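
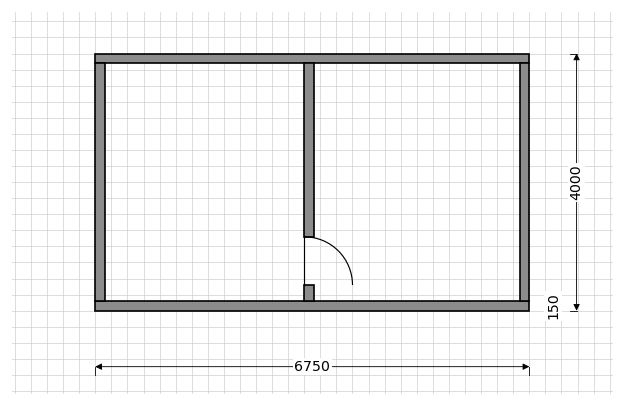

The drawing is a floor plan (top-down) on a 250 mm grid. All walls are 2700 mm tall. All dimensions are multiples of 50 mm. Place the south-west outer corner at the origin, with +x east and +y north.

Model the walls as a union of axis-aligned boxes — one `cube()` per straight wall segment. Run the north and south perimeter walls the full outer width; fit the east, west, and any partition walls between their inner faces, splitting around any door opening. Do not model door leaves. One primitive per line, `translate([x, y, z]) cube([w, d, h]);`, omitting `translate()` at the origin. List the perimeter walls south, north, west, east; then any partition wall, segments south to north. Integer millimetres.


cube([6750, 150, 2700]);
translate([0, 3850, 0]) cube([6750, 150, 2700]);
translate([0, 150, 0]) cube([150, 3700, 2700]);
translate([6600, 150, 0]) cube([150, 3700, 2700]);
translate([3250, 150, 0]) cube([150, 250, 2700]);
translate([3250, 1150, 0]) cube([150, 2700, 2700]);


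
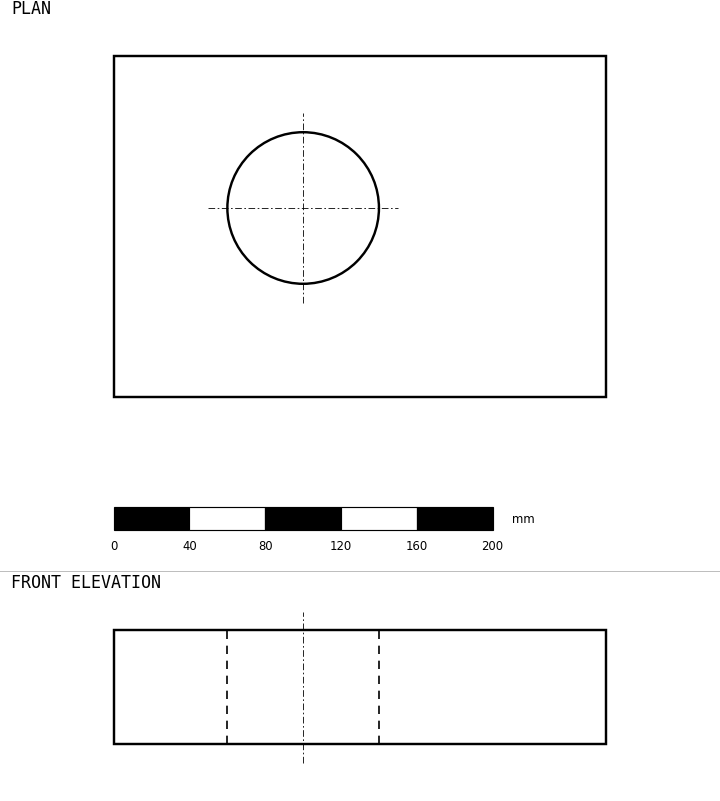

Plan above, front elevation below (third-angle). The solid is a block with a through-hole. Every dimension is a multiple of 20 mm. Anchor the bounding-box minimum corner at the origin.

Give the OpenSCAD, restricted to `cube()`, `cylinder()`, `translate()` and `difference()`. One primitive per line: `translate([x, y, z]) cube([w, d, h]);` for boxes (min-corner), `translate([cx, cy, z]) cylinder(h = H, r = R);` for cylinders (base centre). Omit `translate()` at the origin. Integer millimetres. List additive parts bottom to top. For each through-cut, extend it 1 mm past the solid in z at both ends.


difference() {
  cube([260, 180, 60]);
  translate([100, 100, -1]) cylinder(h = 62, r = 40);
}


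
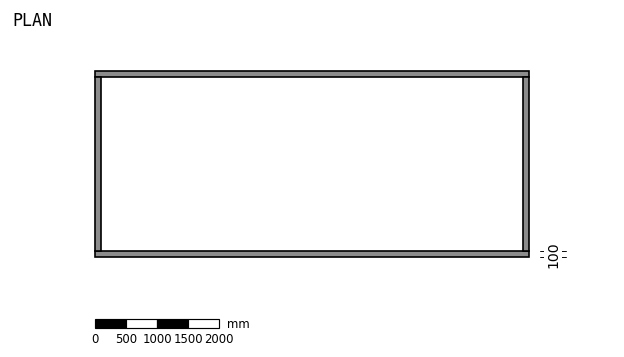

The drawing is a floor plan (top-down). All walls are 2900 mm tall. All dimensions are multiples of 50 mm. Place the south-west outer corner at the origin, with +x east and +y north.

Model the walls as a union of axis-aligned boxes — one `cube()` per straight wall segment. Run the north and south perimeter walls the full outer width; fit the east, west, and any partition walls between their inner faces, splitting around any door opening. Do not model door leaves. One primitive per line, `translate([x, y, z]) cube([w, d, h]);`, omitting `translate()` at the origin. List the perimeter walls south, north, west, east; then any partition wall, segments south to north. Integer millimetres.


cube([7000, 100, 2900]);
translate([0, 2900, 0]) cube([7000, 100, 2900]);
translate([0, 100, 0]) cube([100, 2800, 2900]);
translate([6900, 100, 0]) cube([100, 2800, 2900]);


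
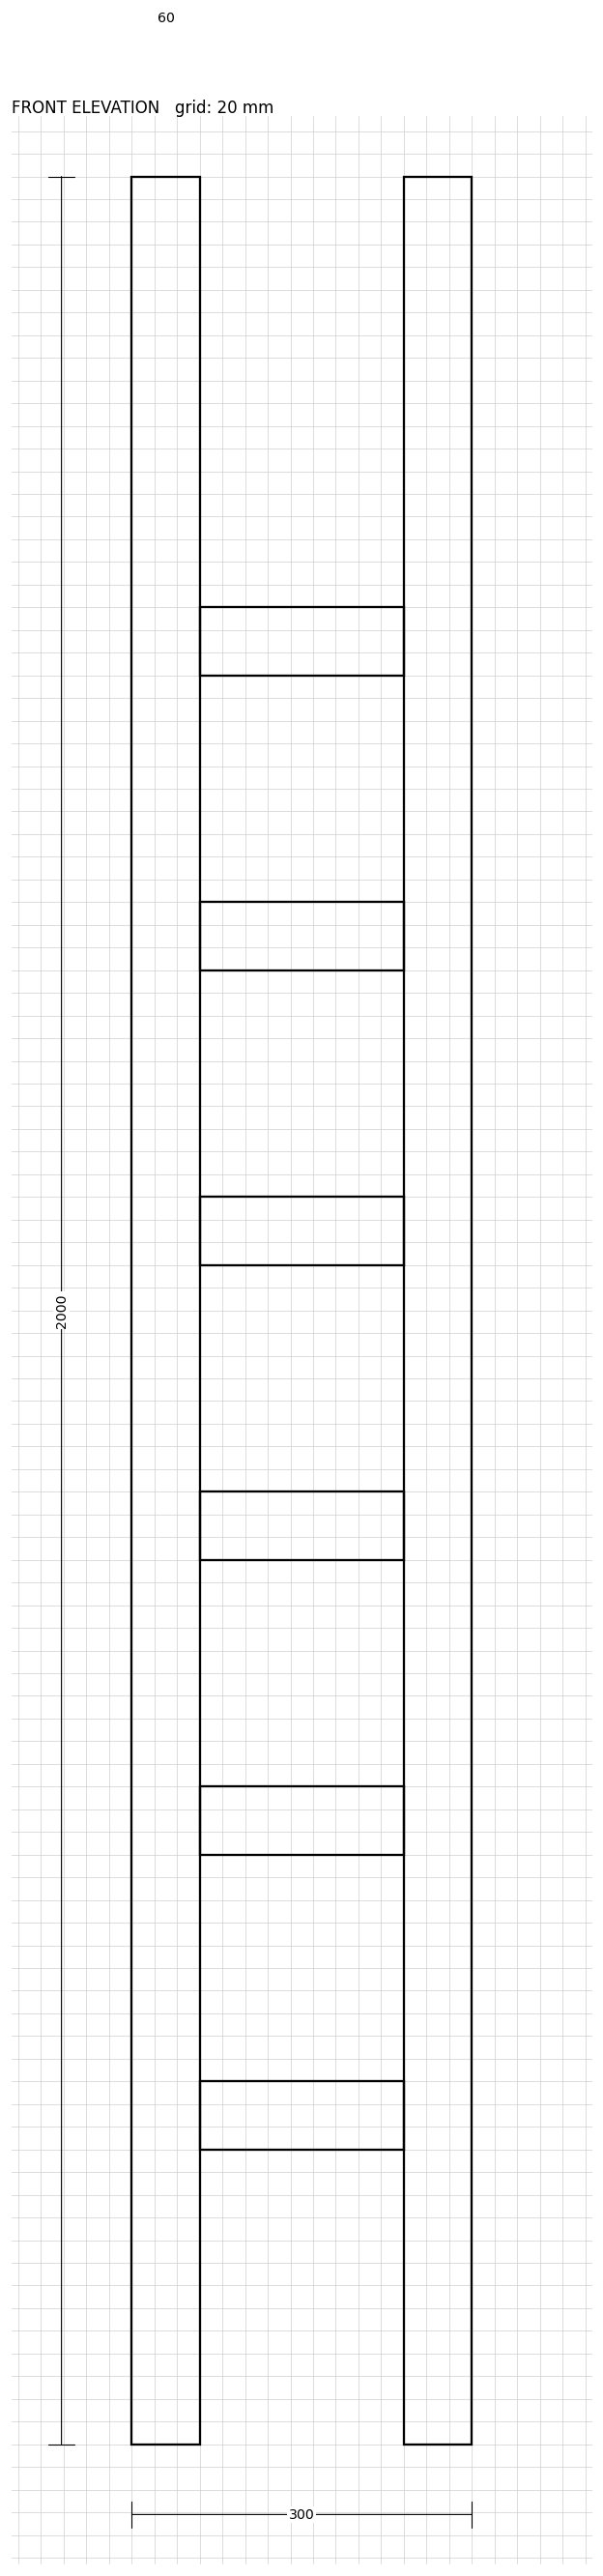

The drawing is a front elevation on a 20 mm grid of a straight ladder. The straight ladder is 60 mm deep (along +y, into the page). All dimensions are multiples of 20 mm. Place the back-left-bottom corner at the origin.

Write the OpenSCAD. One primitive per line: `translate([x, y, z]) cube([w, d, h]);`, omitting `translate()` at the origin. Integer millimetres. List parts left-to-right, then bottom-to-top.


cube([60, 60, 2000]);
translate([60, 0, 260]) cube([180, 60, 60]);
translate([60, 0, 520]) cube([180, 60, 60]);
translate([60, 0, 780]) cube([180, 60, 60]);
translate([60, 0, 1040]) cube([180, 60, 60]);
translate([60, 0, 1300]) cube([180, 60, 60]);
translate([60, 0, 1560]) cube([180, 60, 60]);
translate([240, 0, 0]) cube([60, 60, 2000]);


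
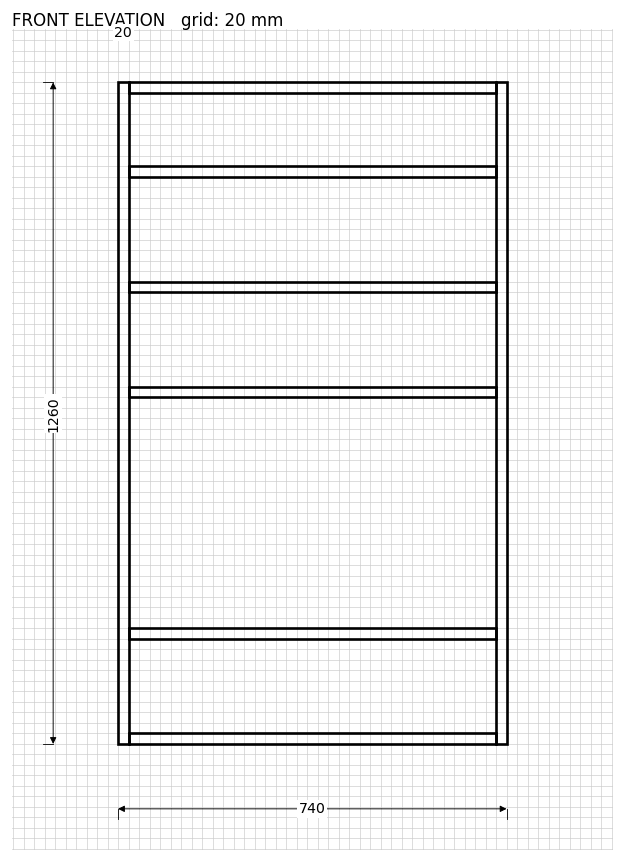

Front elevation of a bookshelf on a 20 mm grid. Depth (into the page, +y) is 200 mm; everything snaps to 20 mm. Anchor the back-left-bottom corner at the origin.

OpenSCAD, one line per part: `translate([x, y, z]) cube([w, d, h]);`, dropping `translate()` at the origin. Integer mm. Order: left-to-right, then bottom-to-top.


cube([20, 200, 1260]);
translate([20, 0, 0]) cube([700, 200, 20]);
translate([20, 0, 200]) cube([700, 200, 20]);
translate([20, 0, 660]) cube([700, 200, 20]);
translate([20, 0, 860]) cube([700, 200, 20]);
translate([20, 0, 1080]) cube([700, 200, 20]);
translate([20, 0, 1240]) cube([700, 200, 20]);
translate([720, 0, 0]) cube([20, 200, 1260]);


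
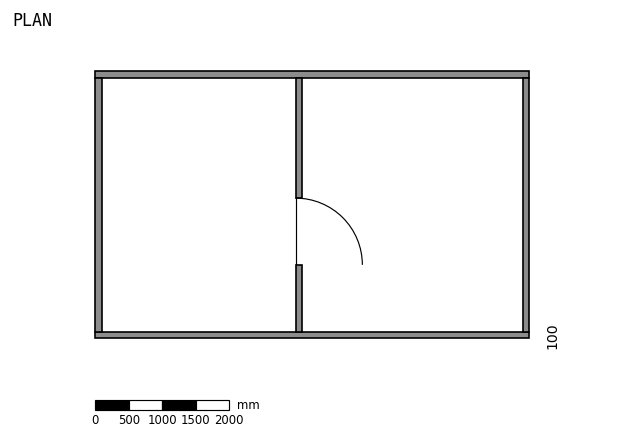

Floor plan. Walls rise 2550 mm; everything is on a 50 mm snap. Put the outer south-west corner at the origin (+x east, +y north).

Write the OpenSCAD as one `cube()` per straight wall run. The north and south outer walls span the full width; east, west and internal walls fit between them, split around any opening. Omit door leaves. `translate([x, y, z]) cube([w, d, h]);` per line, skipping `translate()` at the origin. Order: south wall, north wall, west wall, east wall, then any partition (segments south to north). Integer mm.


cube([6500, 100, 2550]);
translate([0, 3900, 0]) cube([6500, 100, 2550]);
translate([0, 100, 0]) cube([100, 3800, 2550]);
translate([6400, 100, 0]) cube([100, 3800, 2550]);
translate([3000, 100, 0]) cube([100, 1000, 2550]);
translate([3000, 2100, 0]) cube([100, 1800, 2550]);


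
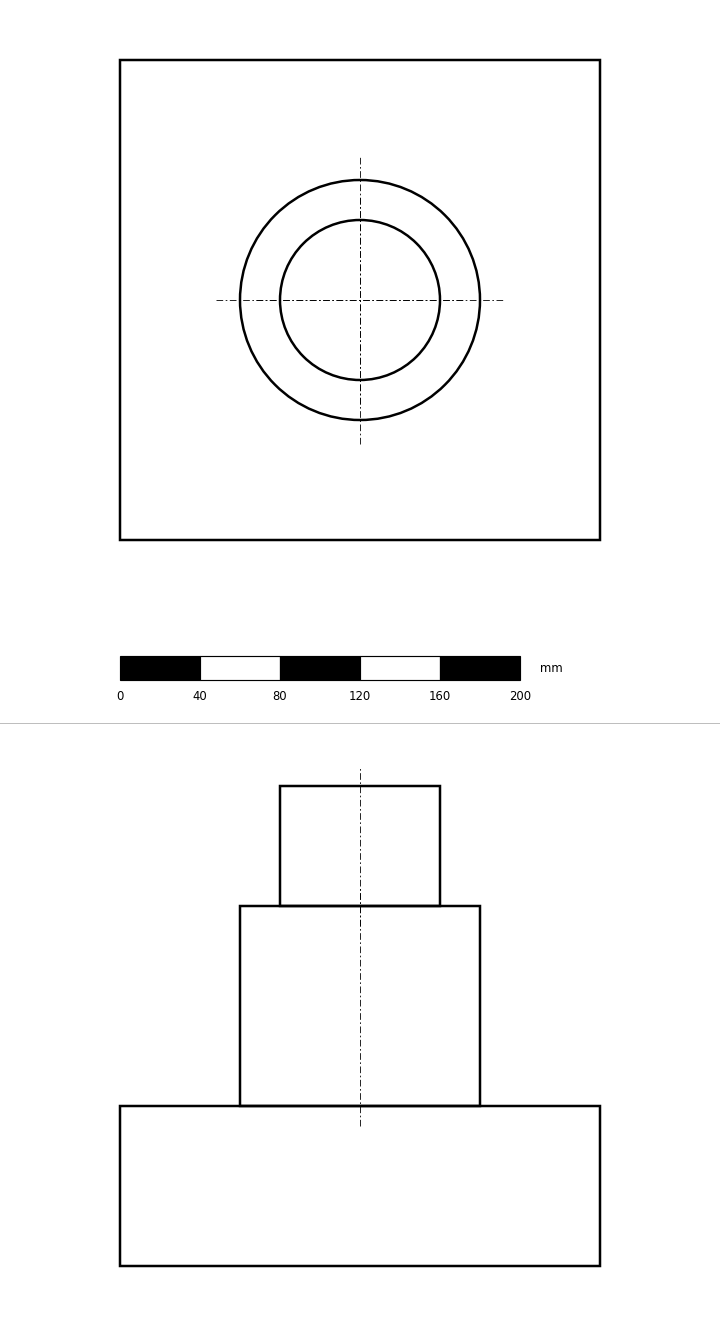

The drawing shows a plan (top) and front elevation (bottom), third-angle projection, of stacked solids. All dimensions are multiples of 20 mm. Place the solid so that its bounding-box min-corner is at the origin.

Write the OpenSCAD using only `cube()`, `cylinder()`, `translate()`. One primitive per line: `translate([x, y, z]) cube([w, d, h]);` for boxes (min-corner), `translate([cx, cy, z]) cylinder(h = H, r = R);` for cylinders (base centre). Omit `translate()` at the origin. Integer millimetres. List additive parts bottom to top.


cube([240, 240, 80]);
translate([120, 120, 80]) cylinder(h = 100, r = 60);
translate([120, 120, 180]) cylinder(h = 60, r = 40);


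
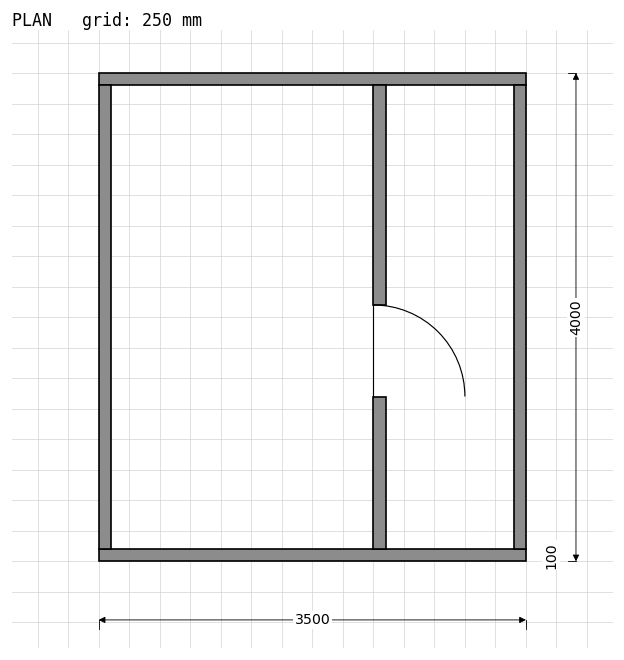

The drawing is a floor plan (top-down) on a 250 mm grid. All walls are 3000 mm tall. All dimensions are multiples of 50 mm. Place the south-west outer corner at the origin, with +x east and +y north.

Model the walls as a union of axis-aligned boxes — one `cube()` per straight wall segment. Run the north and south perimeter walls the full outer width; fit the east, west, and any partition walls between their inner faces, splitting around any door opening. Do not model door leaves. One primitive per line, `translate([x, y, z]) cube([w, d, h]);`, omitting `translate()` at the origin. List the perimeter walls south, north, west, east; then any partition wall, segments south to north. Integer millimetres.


cube([3500, 100, 3000]);
translate([0, 3900, 0]) cube([3500, 100, 3000]);
translate([0, 100, 0]) cube([100, 3800, 3000]);
translate([3400, 100, 0]) cube([100, 3800, 3000]);
translate([2250, 100, 0]) cube([100, 1250, 3000]);
translate([2250, 2100, 0]) cube([100, 1800, 3000]);


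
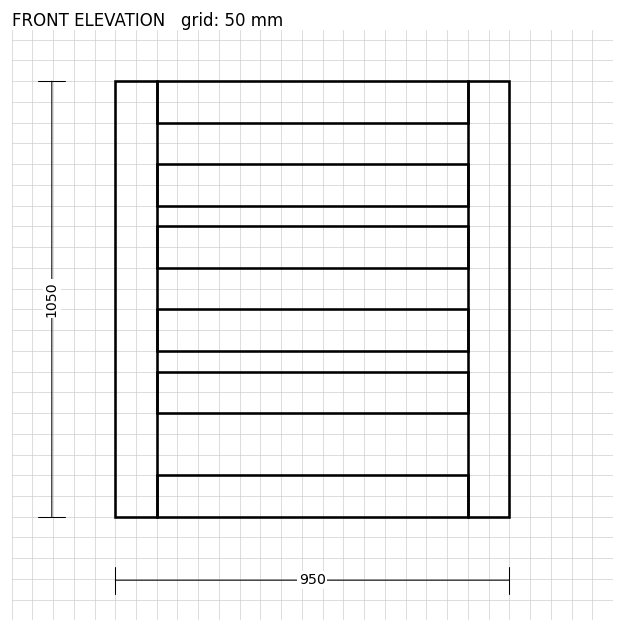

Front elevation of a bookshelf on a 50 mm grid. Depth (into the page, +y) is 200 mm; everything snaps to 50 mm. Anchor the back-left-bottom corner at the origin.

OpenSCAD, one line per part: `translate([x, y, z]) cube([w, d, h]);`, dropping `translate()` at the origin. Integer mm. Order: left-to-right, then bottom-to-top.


cube([100, 200, 1050]);
translate([100, 0, 0]) cube([750, 200, 100]);
translate([100, 0, 250]) cube([750, 200, 100]);
translate([100, 0, 400]) cube([750, 200, 100]);
translate([100, 0, 600]) cube([750, 200, 100]);
translate([100, 0, 750]) cube([750, 200, 100]);
translate([100, 0, 950]) cube([750, 200, 100]);
translate([850, 0, 0]) cube([100, 200, 1050]);


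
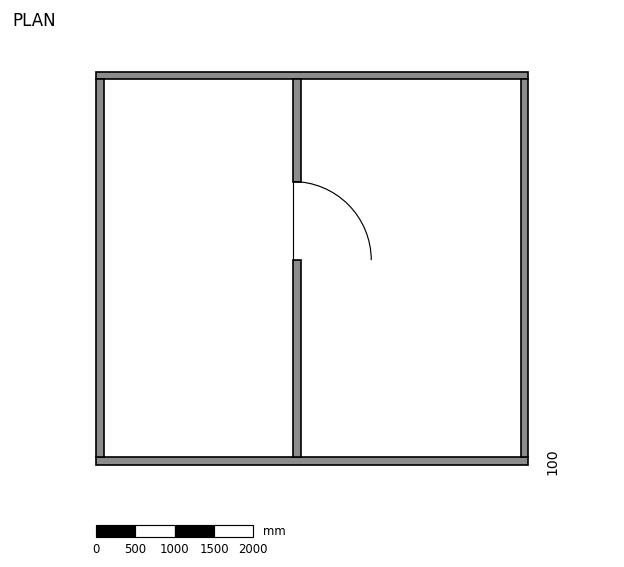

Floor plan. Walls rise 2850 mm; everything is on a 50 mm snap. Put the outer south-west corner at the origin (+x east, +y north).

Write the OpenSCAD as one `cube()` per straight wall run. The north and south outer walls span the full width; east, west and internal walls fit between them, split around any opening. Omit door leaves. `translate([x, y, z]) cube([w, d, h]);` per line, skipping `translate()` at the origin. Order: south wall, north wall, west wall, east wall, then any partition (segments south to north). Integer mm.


cube([5500, 100, 2850]);
translate([0, 4900, 0]) cube([5500, 100, 2850]);
translate([0, 100, 0]) cube([100, 4800, 2850]);
translate([5400, 100, 0]) cube([100, 4800, 2850]);
translate([2500, 100, 0]) cube([100, 2500, 2850]);
translate([2500, 3600, 0]) cube([100, 1300, 2850]);


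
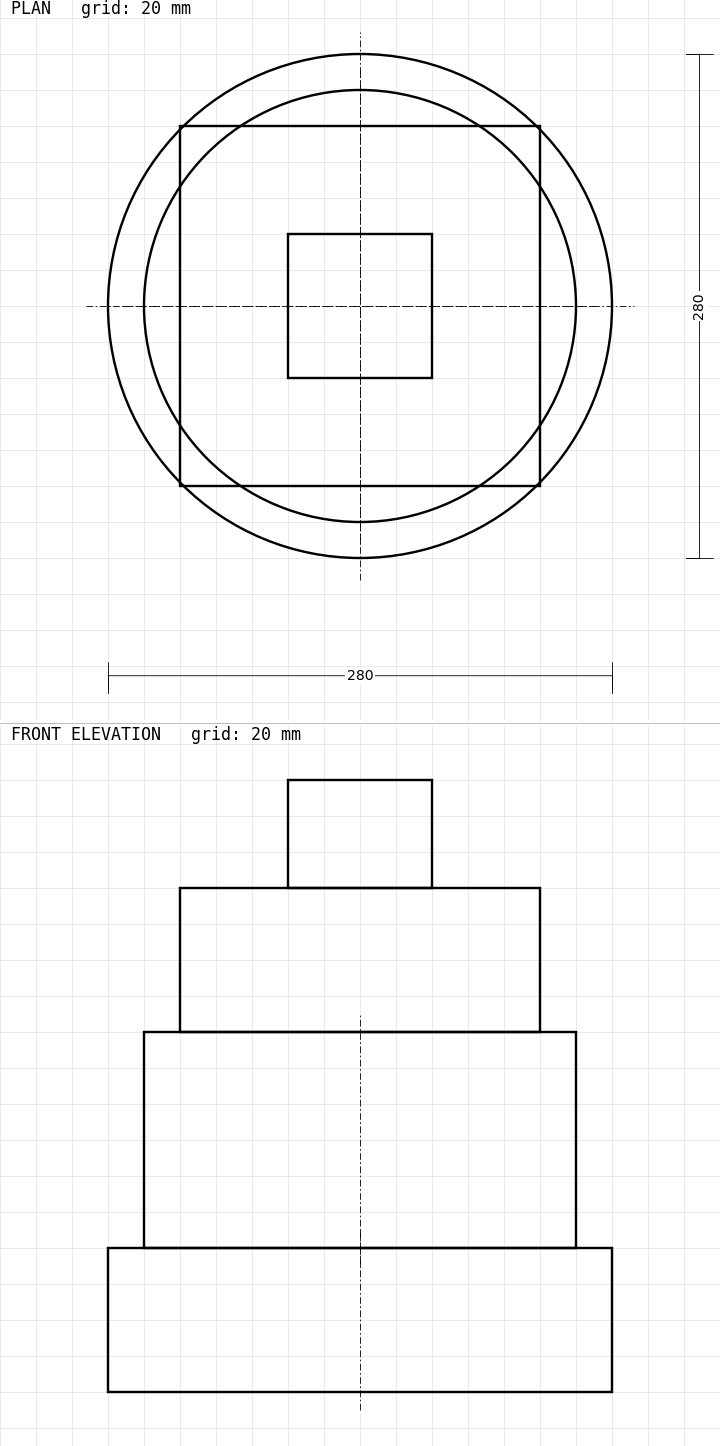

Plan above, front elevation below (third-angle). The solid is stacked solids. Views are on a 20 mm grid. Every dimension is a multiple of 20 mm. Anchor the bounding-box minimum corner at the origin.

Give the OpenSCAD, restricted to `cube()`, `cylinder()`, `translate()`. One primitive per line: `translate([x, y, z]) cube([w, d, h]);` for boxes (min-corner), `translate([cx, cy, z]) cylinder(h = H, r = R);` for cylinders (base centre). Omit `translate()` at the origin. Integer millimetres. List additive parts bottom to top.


translate([140, 140, 0]) cylinder(h = 80, r = 140);
translate([140, 140, 80]) cylinder(h = 120, r = 120);
translate([40, 40, 200]) cube([200, 200, 80]);
translate([100, 100, 280]) cube([80, 80, 60]);


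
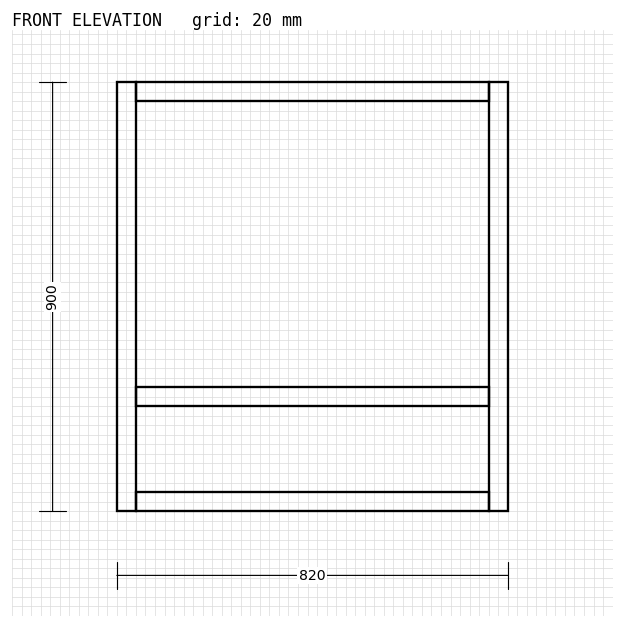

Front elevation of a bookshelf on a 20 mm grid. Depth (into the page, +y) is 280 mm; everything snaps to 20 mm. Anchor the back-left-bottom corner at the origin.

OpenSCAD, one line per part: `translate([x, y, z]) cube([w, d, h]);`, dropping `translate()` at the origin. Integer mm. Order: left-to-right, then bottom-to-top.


cube([40, 280, 900]);
translate([40, 0, 0]) cube([740, 280, 40]);
translate([40, 0, 220]) cube([740, 280, 40]);
translate([40, 0, 860]) cube([740, 280, 40]);
translate([780, 0, 0]) cube([40, 280, 900]);


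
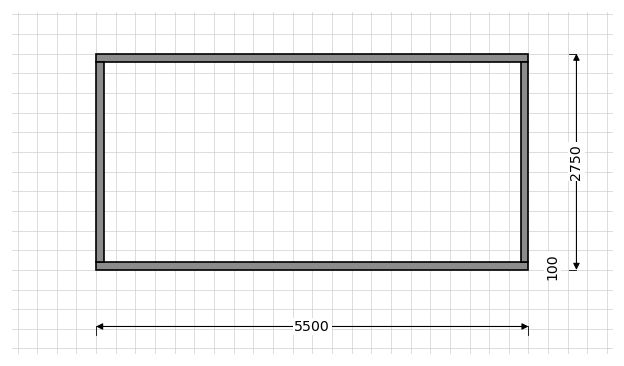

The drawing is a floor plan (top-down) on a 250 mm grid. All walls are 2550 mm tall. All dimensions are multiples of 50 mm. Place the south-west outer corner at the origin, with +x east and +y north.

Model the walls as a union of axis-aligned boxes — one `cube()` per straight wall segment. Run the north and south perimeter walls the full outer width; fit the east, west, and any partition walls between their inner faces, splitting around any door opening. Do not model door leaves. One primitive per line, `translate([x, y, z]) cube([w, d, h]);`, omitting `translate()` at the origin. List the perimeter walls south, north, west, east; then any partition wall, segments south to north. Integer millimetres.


cube([5500, 100, 2550]);
translate([0, 2650, 0]) cube([5500, 100, 2550]);
translate([0, 100, 0]) cube([100, 2550, 2550]);
translate([5400, 100, 0]) cube([100, 2550, 2550]);


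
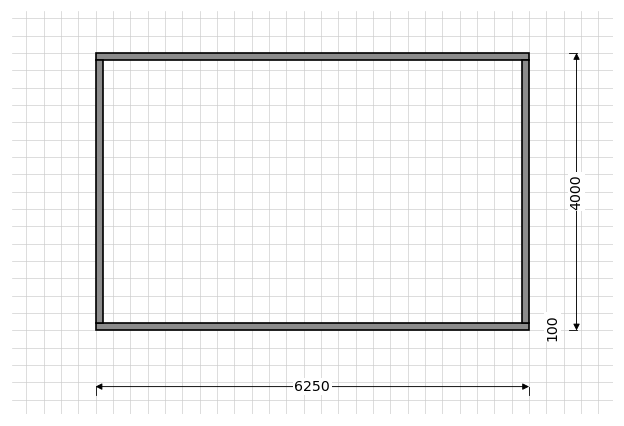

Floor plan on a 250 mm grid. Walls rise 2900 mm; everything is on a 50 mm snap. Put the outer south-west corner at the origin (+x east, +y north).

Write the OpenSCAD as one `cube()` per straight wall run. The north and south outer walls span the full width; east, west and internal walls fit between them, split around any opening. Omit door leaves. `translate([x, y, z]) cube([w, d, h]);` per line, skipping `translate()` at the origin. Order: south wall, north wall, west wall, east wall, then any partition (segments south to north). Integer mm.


cube([6250, 100, 2900]);
translate([0, 3900, 0]) cube([6250, 100, 2900]);
translate([0, 100, 0]) cube([100, 3800, 2900]);
translate([6150, 100, 0]) cube([100, 3800, 2900]);


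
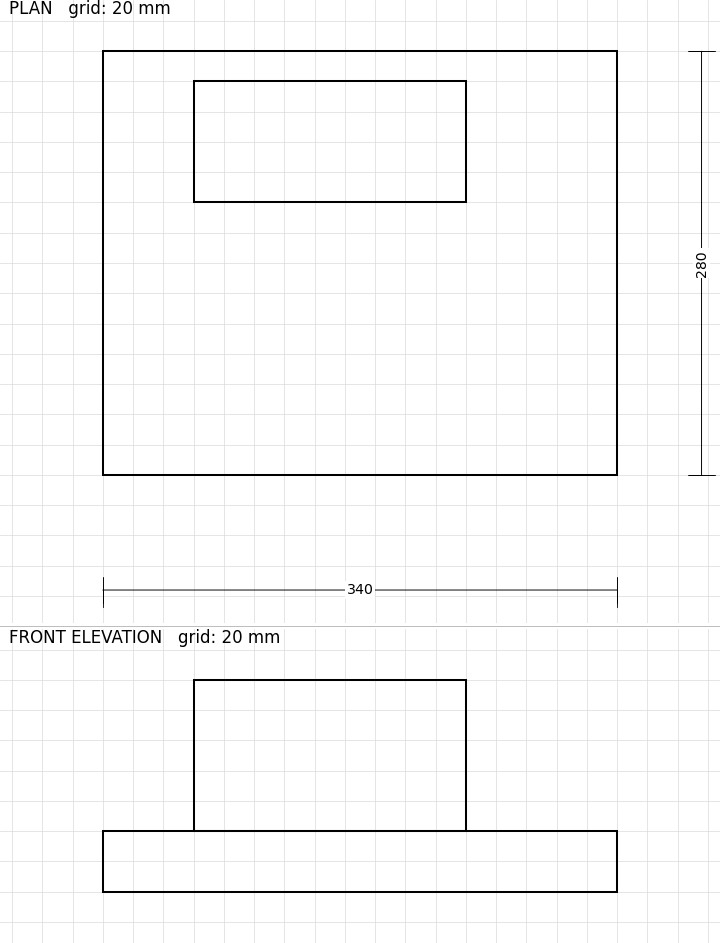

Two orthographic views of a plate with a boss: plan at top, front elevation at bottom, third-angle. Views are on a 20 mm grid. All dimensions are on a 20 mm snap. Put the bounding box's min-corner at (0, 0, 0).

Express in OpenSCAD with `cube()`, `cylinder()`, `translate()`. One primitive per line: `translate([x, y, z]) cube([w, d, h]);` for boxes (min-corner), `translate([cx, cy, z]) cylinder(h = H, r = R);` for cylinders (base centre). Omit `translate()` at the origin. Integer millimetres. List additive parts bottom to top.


cube([340, 280, 40]);
translate([60, 180, 40]) cube([180, 80, 100]);


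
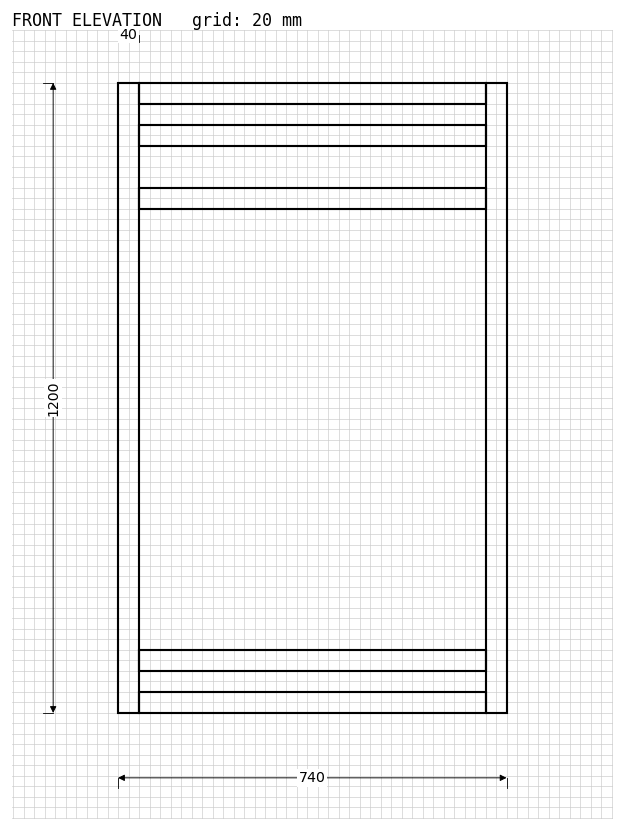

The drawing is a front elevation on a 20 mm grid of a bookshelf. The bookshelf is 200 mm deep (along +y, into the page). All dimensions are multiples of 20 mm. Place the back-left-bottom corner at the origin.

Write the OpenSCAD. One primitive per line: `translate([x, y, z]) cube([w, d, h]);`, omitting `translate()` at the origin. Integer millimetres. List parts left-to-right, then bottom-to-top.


cube([40, 200, 1200]);
translate([40, 0, 0]) cube([660, 200, 40]);
translate([40, 0, 80]) cube([660, 200, 40]);
translate([40, 0, 960]) cube([660, 200, 40]);
translate([40, 0, 1080]) cube([660, 200, 40]);
translate([40, 0, 1160]) cube([660, 200, 40]);
translate([700, 0, 0]) cube([40, 200, 1200]);


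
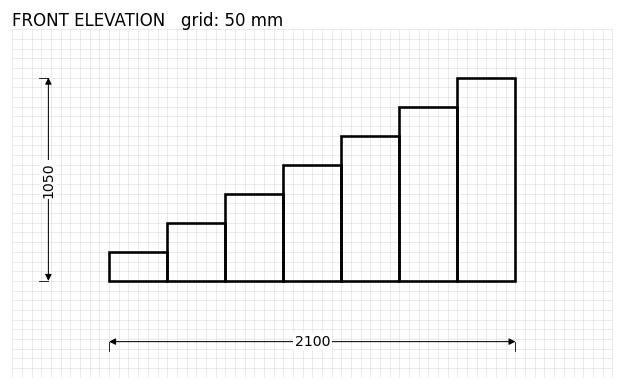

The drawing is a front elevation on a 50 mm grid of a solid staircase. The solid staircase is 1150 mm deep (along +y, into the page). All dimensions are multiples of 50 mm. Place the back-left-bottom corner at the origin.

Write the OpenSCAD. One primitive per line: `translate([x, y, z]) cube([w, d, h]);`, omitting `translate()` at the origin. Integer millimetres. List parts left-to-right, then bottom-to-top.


cube([300, 1150, 150]);
translate([300, 0, 0]) cube([300, 1150, 300]);
translate([600, 0, 0]) cube([300, 1150, 450]);
translate([900, 0, 0]) cube([300, 1150, 600]);
translate([1200, 0, 0]) cube([300, 1150, 750]);
translate([1500, 0, 0]) cube([300, 1150, 900]);
translate([1800, 0, 0]) cube([300, 1150, 1050]);


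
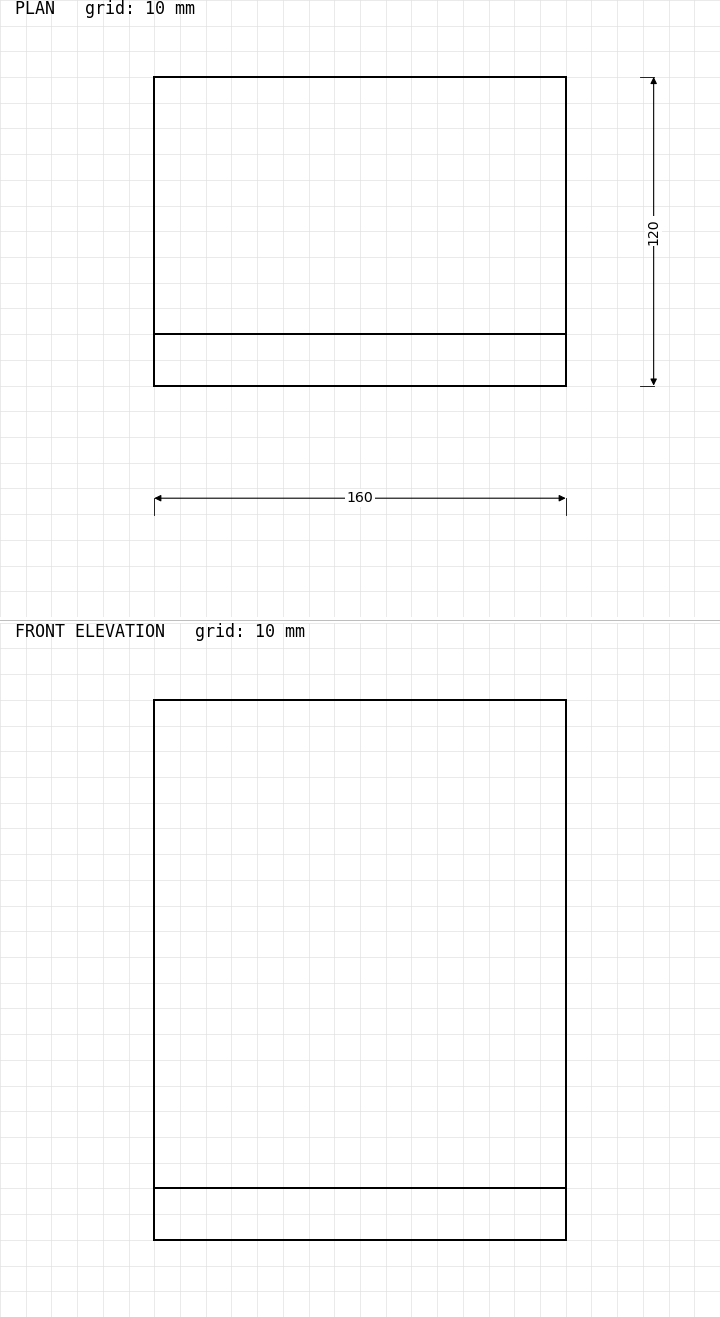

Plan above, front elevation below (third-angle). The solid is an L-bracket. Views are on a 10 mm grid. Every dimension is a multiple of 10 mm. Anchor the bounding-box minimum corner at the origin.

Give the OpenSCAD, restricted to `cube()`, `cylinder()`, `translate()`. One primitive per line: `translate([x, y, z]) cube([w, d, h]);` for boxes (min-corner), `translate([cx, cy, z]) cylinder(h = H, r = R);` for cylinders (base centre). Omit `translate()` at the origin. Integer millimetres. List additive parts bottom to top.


cube([160, 120, 20]);
translate([0, 0, 20]) cube([160, 20, 190]);


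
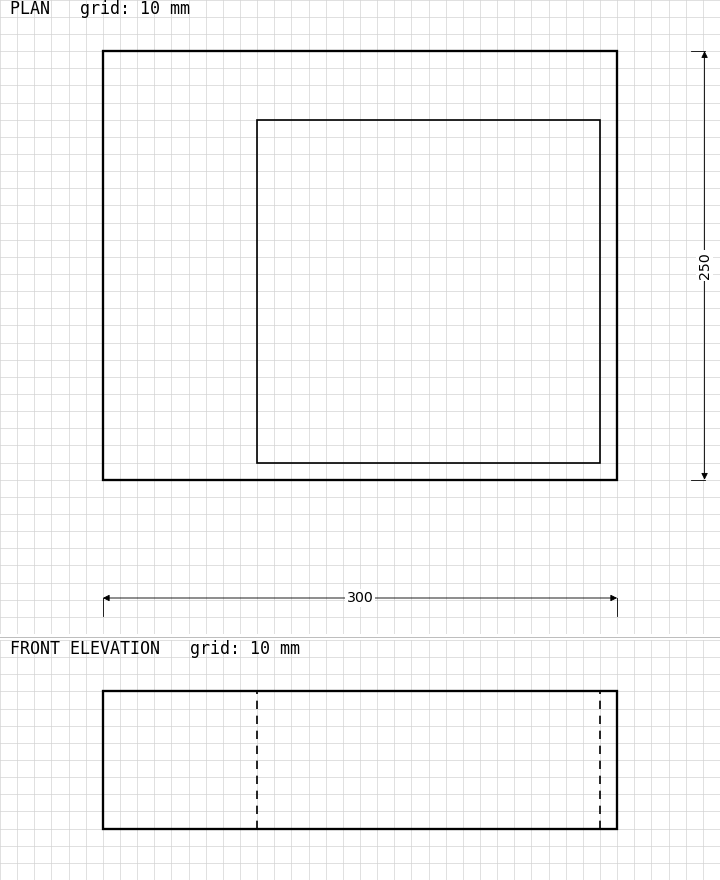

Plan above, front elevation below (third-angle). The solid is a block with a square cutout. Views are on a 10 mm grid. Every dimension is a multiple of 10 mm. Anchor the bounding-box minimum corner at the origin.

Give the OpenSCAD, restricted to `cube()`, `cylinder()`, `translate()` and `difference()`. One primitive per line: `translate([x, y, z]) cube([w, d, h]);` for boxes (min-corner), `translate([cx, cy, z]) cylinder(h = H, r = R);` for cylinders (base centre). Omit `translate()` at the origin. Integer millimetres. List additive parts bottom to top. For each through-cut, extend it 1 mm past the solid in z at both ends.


difference() {
  cube([300, 250, 80]);
  translate([90, 10, -1]) cube([200, 200, 82]);
}


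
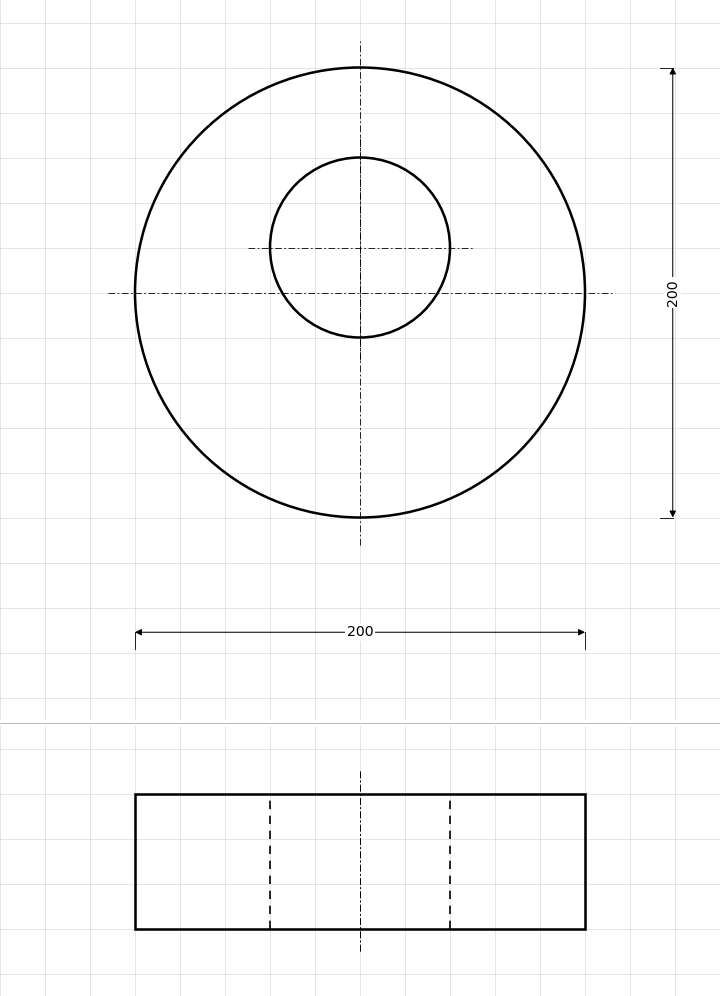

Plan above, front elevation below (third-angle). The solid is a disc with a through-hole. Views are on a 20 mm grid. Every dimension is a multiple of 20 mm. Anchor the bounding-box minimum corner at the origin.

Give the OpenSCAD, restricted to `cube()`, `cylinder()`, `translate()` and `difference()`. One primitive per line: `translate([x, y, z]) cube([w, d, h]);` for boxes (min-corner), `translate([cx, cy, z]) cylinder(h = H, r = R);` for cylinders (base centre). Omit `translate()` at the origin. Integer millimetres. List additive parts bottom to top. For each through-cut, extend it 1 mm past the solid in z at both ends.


difference() {
  translate([100, 100, 0]) cylinder(h = 60, r = 100);
  translate([100, 120, -1]) cylinder(h = 62, r = 40);
}


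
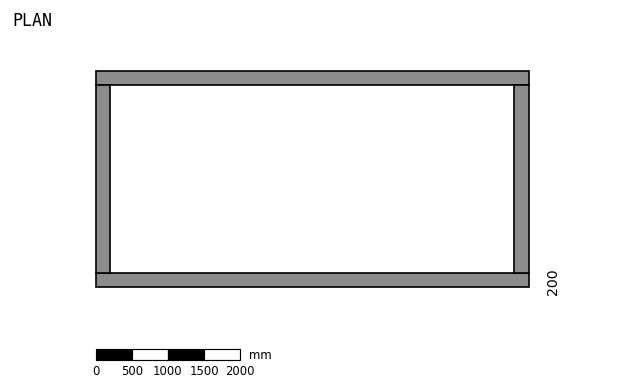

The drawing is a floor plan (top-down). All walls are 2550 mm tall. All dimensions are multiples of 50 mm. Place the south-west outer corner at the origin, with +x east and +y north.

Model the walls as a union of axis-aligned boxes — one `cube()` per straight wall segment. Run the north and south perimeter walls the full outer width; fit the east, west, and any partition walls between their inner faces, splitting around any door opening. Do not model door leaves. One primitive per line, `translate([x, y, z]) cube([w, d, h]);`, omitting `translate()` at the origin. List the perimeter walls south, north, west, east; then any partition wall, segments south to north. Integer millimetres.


cube([6000, 200, 2550]);
translate([0, 2800, 0]) cube([6000, 200, 2550]);
translate([0, 200, 0]) cube([200, 2600, 2550]);
translate([5800, 200, 0]) cube([200, 2600, 2550]);


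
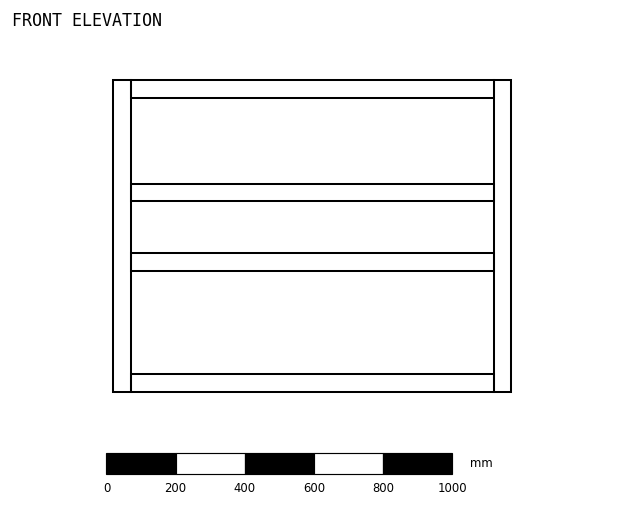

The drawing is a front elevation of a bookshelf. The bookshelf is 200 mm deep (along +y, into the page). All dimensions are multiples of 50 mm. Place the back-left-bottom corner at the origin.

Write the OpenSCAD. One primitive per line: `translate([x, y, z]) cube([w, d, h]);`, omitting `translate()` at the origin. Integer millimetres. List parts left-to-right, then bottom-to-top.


cube([50, 200, 900]);
translate([50, 0, 0]) cube([1050, 200, 50]);
translate([50, 0, 350]) cube([1050, 200, 50]);
translate([50, 0, 550]) cube([1050, 200, 50]);
translate([50, 0, 850]) cube([1050, 200, 50]);
translate([1100, 0, 0]) cube([50, 200, 900]);


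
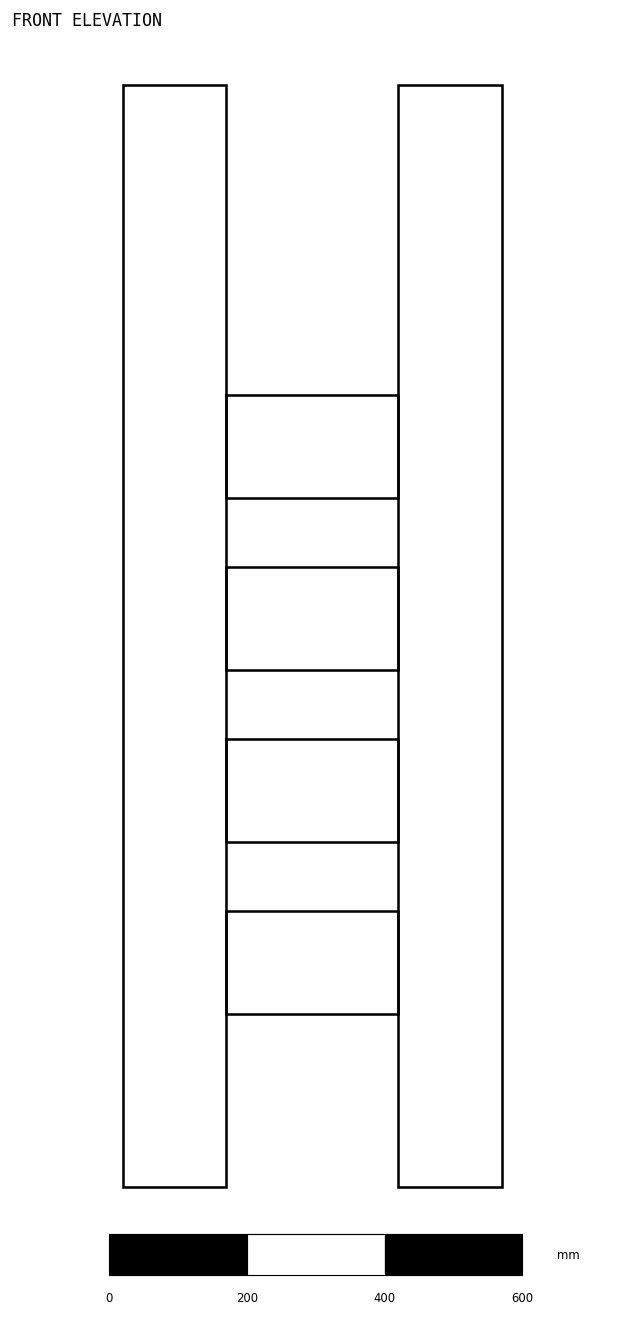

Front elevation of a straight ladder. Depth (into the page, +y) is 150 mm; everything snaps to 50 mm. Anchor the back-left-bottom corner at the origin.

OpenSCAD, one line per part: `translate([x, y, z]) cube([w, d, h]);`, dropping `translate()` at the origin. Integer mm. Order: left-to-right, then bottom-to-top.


cube([150, 150, 1600]);
translate([150, 0, 250]) cube([250, 150, 150]);
translate([150, 0, 500]) cube([250, 150, 150]);
translate([150, 0, 750]) cube([250, 150, 150]);
translate([150, 0, 1000]) cube([250, 150, 150]);
translate([400, 0, 0]) cube([150, 150, 1600]);


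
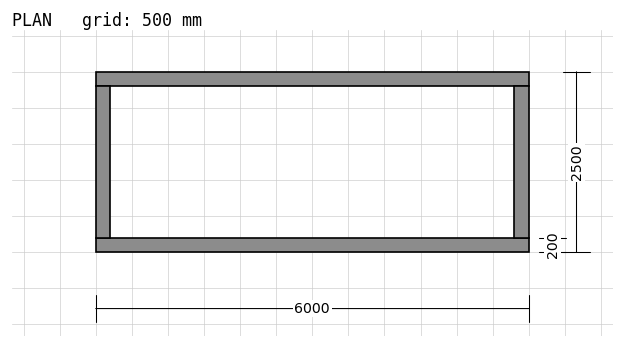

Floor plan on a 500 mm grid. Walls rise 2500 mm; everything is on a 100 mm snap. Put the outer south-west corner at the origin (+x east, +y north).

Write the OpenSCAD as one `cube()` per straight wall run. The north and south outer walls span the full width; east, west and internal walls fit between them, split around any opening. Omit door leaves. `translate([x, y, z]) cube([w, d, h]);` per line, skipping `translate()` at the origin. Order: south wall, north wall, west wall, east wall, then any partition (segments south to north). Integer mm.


cube([6000, 200, 2500]);
translate([0, 2300, 0]) cube([6000, 200, 2500]);
translate([0, 200, 0]) cube([200, 2100, 2500]);
translate([5800, 200, 0]) cube([200, 2100, 2500]);


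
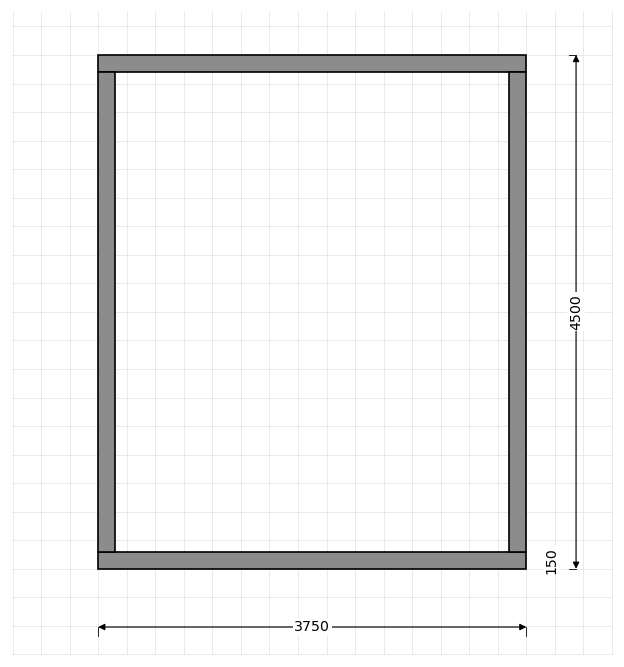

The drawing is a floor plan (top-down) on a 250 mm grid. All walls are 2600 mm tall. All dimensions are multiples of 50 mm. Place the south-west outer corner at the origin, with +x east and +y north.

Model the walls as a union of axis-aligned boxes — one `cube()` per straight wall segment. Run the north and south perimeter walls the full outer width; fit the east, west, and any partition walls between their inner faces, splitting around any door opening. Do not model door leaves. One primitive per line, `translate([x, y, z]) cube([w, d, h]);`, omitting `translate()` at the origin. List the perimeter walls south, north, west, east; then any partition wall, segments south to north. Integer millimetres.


cube([3750, 150, 2600]);
translate([0, 4350, 0]) cube([3750, 150, 2600]);
translate([0, 150, 0]) cube([150, 4200, 2600]);
translate([3600, 150, 0]) cube([150, 4200, 2600]);


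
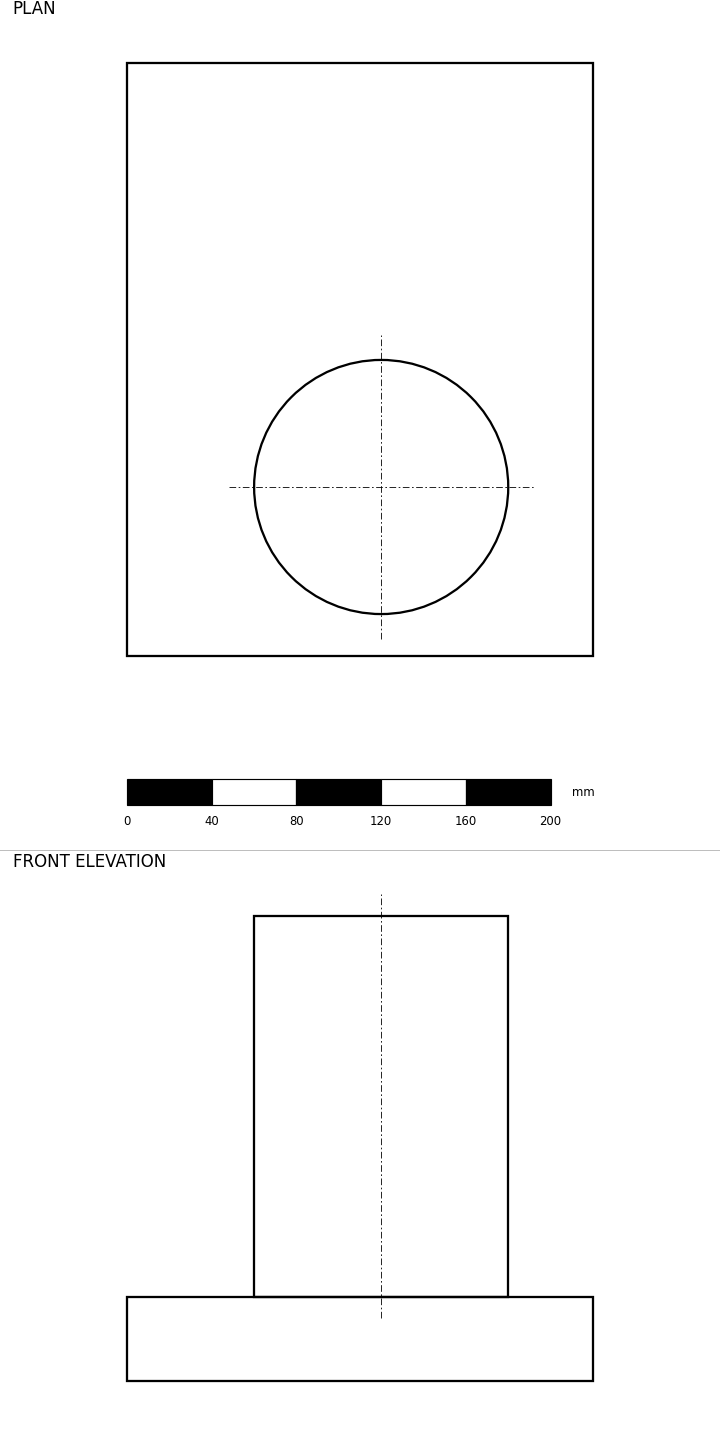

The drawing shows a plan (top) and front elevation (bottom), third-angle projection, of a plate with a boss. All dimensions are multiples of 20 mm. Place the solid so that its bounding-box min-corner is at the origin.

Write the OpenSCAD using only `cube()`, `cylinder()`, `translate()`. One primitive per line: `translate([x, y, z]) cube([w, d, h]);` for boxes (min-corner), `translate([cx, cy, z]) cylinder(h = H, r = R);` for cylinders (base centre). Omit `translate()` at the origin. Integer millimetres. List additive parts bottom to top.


cube([220, 280, 40]);
translate([120, 80, 40]) cylinder(h = 180, r = 60);


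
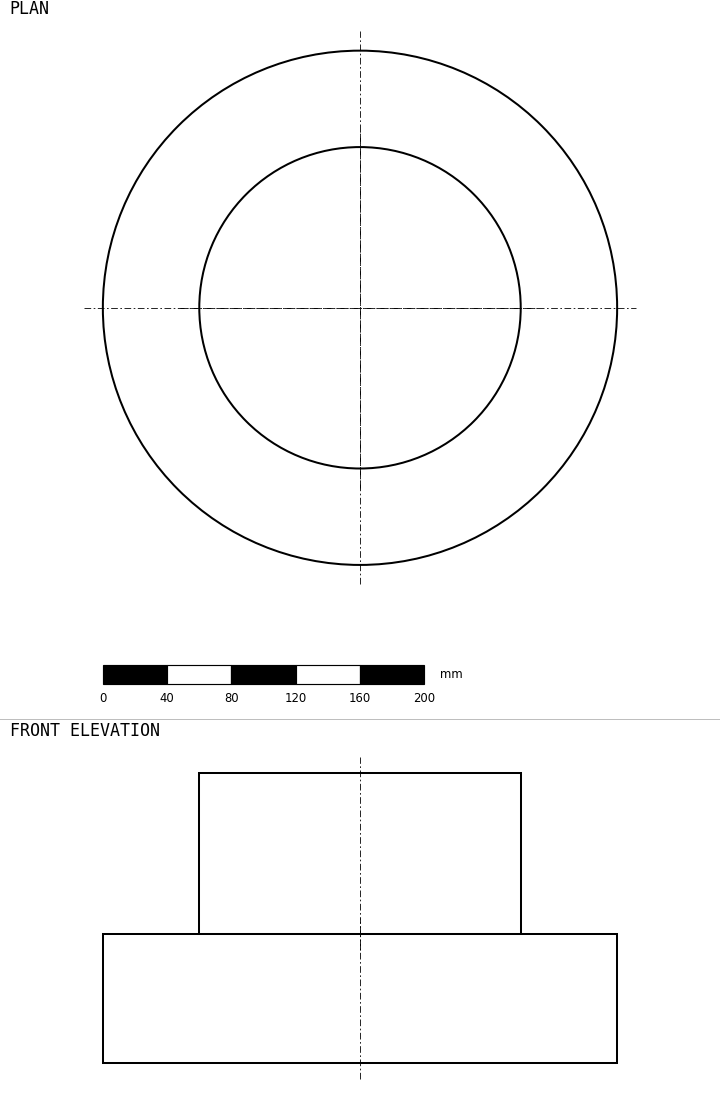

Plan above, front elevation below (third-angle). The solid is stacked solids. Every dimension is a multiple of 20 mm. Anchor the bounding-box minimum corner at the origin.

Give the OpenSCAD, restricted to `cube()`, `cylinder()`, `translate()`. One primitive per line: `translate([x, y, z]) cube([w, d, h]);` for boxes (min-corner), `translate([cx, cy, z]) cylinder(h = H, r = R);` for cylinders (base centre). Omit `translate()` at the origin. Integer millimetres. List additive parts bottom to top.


translate([160, 160, 0]) cylinder(h = 80, r = 160);
translate([160, 160, 80]) cylinder(h = 100, r = 100);


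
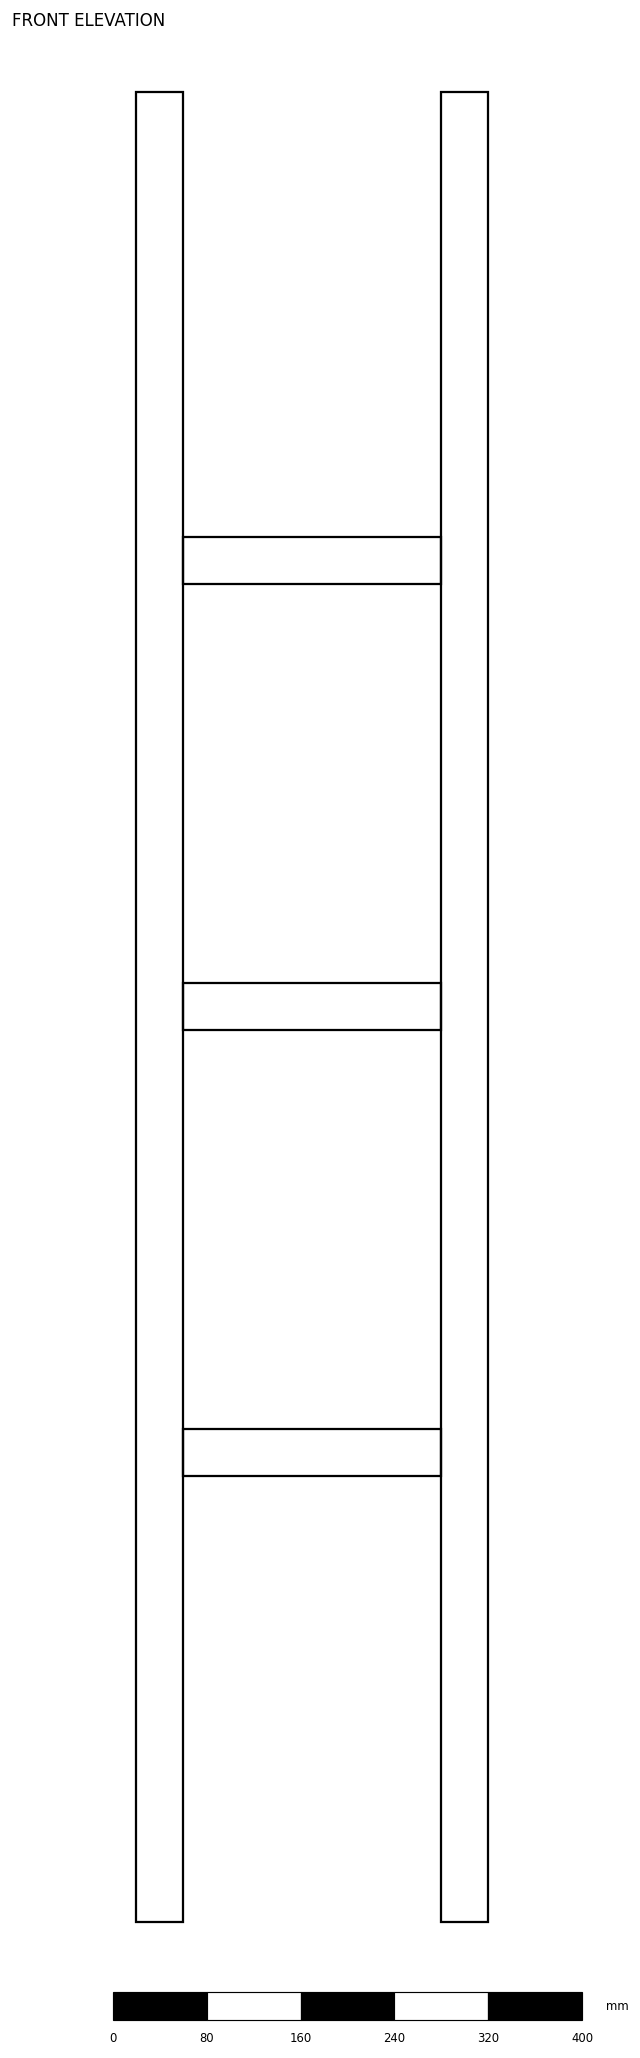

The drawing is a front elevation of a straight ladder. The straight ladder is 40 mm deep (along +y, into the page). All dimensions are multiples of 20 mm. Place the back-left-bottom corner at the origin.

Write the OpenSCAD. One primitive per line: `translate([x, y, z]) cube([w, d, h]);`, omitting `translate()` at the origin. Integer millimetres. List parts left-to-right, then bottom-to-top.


cube([40, 40, 1560]);
translate([40, 0, 380]) cube([220, 40, 40]);
translate([40, 0, 760]) cube([220, 40, 40]);
translate([40, 0, 1140]) cube([220, 40, 40]);
translate([260, 0, 0]) cube([40, 40, 1560]);


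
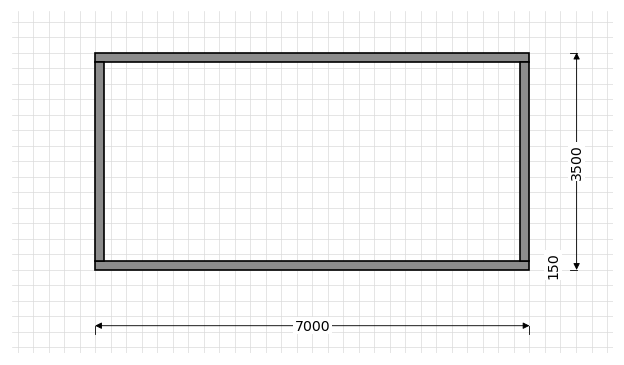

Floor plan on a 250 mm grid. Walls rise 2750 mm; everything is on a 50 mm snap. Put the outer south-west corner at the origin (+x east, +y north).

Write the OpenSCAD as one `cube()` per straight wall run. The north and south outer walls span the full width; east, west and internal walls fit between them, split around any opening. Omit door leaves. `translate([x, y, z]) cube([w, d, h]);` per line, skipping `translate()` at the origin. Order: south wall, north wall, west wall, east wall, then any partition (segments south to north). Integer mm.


cube([7000, 150, 2750]);
translate([0, 3350, 0]) cube([7000, 150, 2750]);
translate([0, 150, 0]) cube([150, 3200, 2750]);
translate([6850, 150, 0]) cube([150, 3200, 2750]);


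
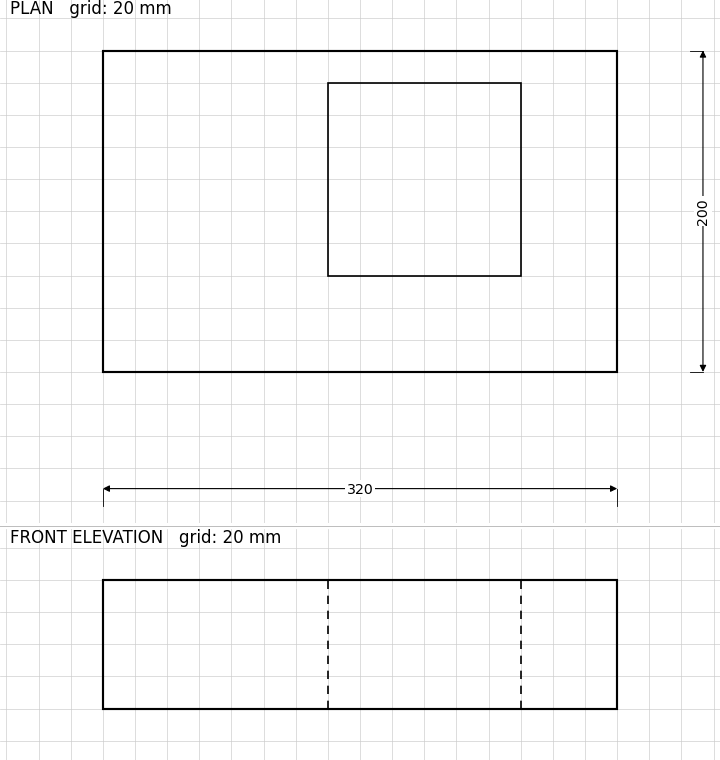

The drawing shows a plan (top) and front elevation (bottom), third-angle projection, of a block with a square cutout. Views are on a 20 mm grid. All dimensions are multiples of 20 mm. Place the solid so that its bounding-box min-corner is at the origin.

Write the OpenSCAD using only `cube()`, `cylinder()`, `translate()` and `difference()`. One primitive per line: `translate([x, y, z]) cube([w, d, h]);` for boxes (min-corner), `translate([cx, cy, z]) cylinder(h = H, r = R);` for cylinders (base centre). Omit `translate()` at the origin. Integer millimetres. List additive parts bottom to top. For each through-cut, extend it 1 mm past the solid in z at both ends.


difference() {
  cube([320, 200, 80]);
  translate([140, 60, -1]) cube([120, 120, 82]);
}


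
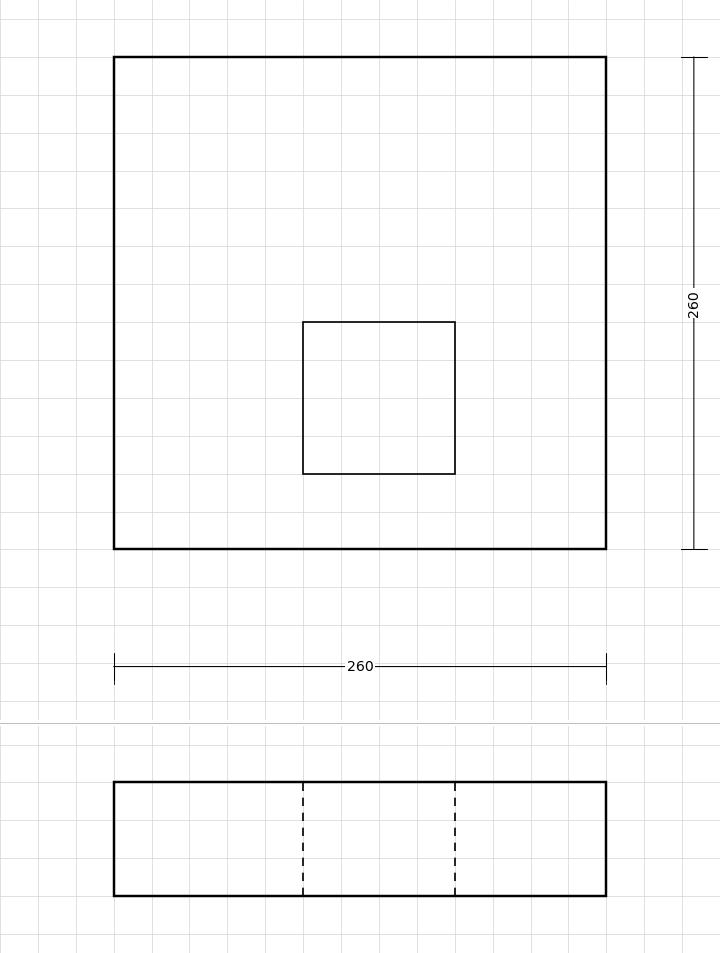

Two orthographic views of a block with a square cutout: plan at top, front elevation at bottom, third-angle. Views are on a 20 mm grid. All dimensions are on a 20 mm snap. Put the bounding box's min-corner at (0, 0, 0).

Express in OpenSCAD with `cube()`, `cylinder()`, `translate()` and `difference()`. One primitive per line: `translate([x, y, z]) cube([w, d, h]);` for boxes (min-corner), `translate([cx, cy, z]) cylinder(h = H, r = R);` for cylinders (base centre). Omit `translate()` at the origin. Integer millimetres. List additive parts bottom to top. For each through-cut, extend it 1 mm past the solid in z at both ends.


difference() {
  cube([260, 260, 60]);
  translate([100, 40, -1]) cube([80, 80, 62]);
}


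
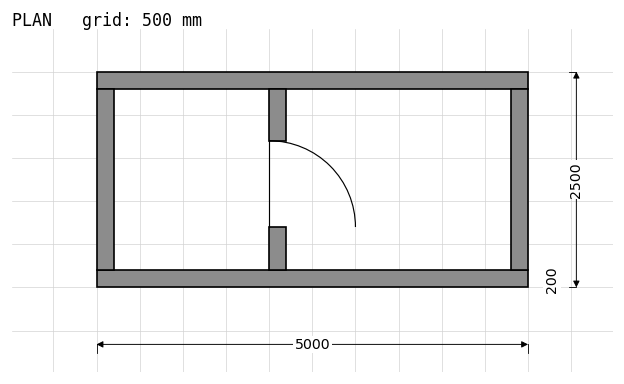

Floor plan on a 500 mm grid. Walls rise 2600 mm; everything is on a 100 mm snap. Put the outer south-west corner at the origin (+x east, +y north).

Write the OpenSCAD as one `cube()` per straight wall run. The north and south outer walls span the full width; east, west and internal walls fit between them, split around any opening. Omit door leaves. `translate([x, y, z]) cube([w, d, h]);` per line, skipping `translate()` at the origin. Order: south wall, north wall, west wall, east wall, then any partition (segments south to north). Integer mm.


cube([5000, 200, 2600]);
translate([0, 2300, 0]) cube([5000, 200, 2600]);
translate([0, 200, 0]) cube([200, 2100, 2600]);
translate([4800, 200, 0]) cube([200, 2100, 2600]);
translate([2000, 200, 0]) cube([200, 500, 2600]);
translate([2000, 1700, 0]) cube([200, 600, 2600]);


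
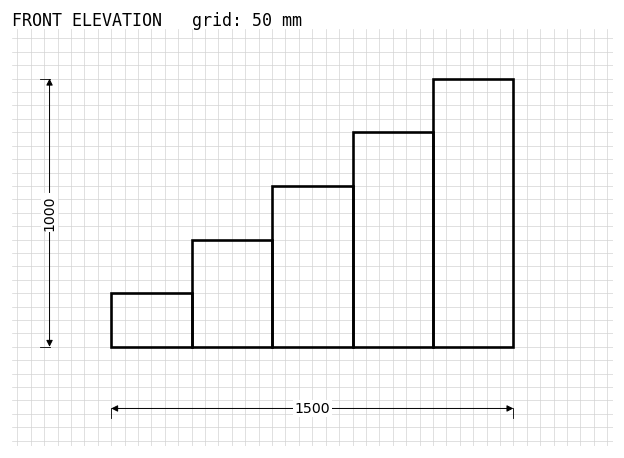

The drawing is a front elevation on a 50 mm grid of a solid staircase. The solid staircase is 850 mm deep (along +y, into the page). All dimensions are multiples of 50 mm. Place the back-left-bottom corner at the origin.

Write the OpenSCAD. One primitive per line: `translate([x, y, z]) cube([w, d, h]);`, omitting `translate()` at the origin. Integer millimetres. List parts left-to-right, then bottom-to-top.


cube([300, 850, 200]);
translate([300, 0, 0]) cube([300, 850, 400]);
translate([600, 0, 0]) cube([300, 850, 600]);
translate([900, 0, 0]) cube([300, 850, 800]);
translate([1200, 0, 0]) cube([300, 850, 1000]);


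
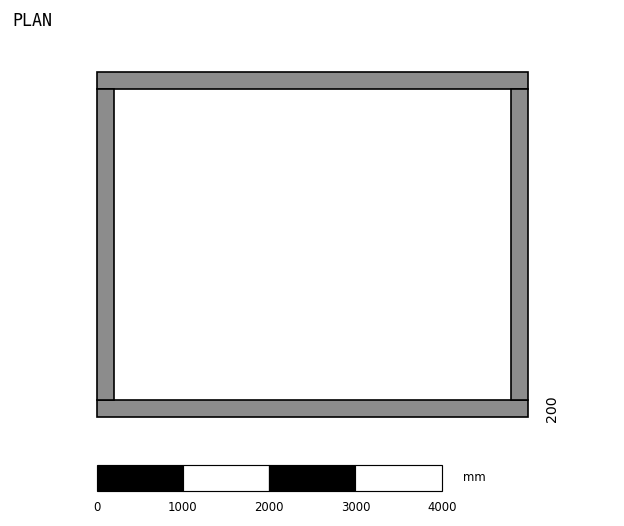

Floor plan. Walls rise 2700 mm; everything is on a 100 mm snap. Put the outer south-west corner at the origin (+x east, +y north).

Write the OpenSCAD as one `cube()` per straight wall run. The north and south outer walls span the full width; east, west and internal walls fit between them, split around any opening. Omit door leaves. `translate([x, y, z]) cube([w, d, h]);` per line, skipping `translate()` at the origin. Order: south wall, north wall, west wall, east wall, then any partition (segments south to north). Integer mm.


cube([5000, 200, 2700]);
translate([0, 3800, 0]) cube([5000, 200, 2700]);
translate([0, 200, 0]) cube([200, 3600, 2700]);
translate([4800, 200, 0]) cube([200, 3600, 2700]);


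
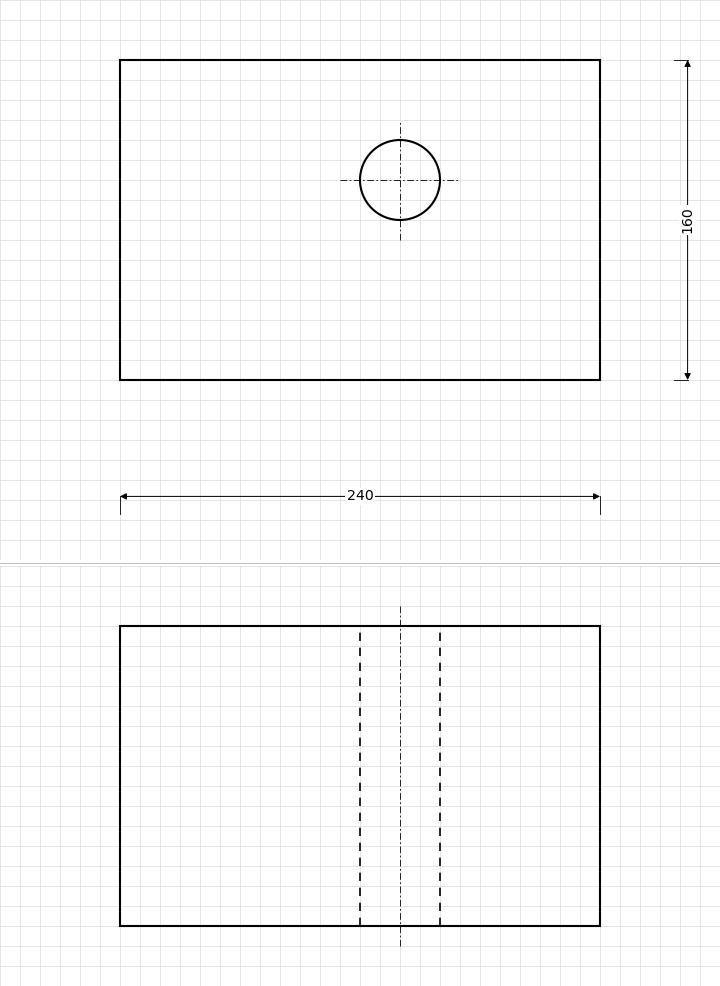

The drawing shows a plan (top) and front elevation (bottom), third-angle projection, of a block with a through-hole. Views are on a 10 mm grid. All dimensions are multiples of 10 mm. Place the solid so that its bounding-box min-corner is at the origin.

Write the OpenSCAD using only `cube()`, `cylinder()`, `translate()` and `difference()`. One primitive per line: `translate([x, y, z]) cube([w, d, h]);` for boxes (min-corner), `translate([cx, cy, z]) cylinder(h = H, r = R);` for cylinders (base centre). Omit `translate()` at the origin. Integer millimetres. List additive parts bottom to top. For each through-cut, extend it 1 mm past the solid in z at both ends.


difference() {
  cube([240, 160, 150]);
  translate([140, 100, -1]) cylinder(h = 152, r = 20);
}


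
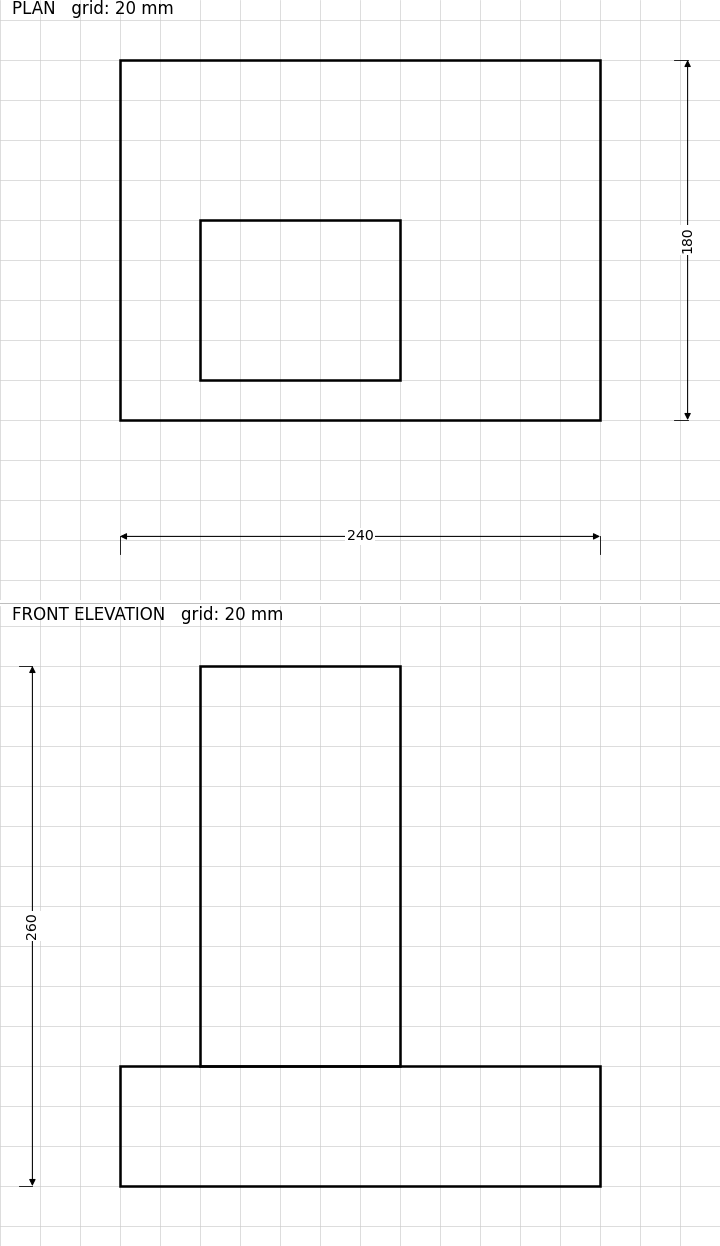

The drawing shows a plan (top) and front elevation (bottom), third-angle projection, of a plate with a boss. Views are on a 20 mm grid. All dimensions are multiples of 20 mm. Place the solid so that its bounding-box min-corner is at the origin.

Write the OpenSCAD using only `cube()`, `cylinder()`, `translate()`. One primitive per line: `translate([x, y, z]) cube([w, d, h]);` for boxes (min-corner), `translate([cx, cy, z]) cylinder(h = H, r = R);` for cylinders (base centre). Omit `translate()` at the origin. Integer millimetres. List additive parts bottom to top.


cube([240, 180, 60]);
translate([40, 20, 60]) cube([100, 80, 200]);


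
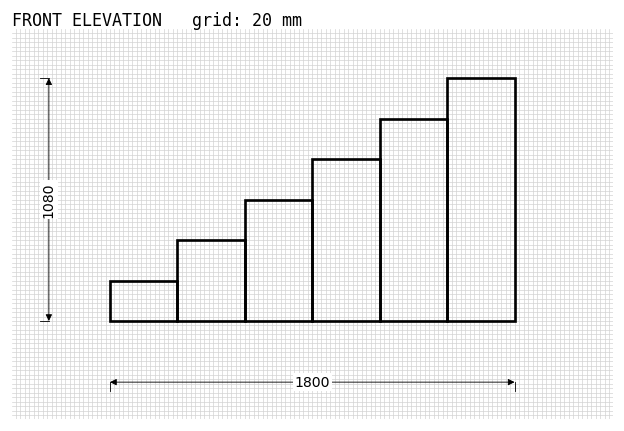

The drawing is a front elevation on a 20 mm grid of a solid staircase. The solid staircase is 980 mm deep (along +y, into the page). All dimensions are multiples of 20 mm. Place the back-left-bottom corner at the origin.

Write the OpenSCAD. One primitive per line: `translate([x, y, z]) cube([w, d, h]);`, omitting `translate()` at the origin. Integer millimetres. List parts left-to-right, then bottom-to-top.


cube([300, 980, 180]);
translate([300, 0, 0]) cube([300, 980, 360]);
translate([600, 0, 0]) cube([300, 980, 540]);
translate([900, 0, 0]) cube([300, 980, 720]);
translate([1200, 0, 0]) cube([300, 980, 900]);
translate([1500, 0, 0]) cube([300, 980, 1080]);


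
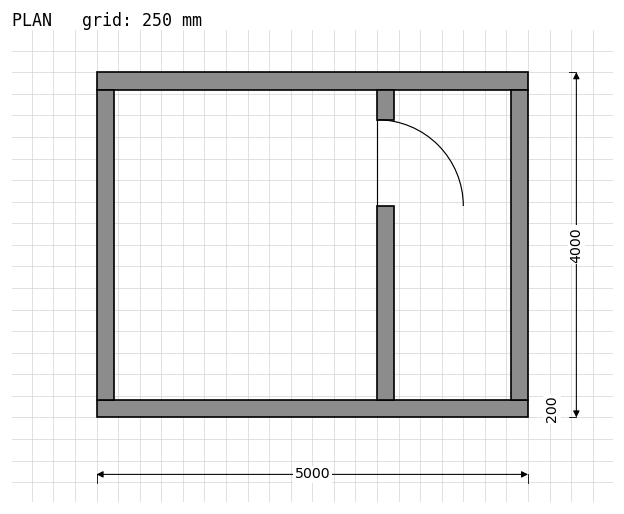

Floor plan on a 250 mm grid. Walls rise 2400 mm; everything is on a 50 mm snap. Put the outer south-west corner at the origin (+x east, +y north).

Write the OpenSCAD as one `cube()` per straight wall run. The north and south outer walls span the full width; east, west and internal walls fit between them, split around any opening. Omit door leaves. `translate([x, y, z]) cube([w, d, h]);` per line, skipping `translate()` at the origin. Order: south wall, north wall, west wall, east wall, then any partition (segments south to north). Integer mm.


cube([5000, 200, 2400]);
translate([0, 3800, 0]) cube([5000, 200, 2400]);
translate([0, 200, 0]) cube([200, 3600, 2400]);
translate([4800, 200, 0]) cube([200, 3600, 2400]);
translate([3250, 200, 0]) cube([200, 2250, 2400]);
translate([3250, 3450, 0]) cube([200, 350, 2400]);
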